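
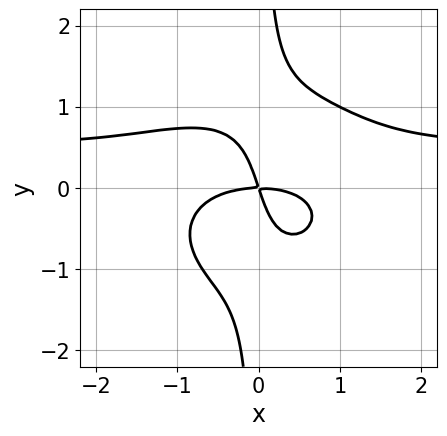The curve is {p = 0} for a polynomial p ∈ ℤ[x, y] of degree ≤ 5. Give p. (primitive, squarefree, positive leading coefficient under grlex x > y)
(a) deg p = 4.
(b) From the axis intercepts and sections: it crosses the y-axis at the gridline y = 0; it meets the x-axis at x = 0 (among the integer gridlines).
(c) Matching integer coefficients to the picture gives p.

2*x^3*y + 3*x*y^3 - x^3 - 3*x*y - y^2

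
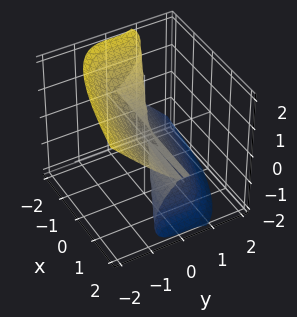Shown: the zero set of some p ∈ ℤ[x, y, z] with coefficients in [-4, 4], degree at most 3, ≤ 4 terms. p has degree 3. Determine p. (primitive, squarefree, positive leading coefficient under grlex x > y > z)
1. The degree is 3 — the shape is more complex than any degree-2 surface.
2. From the axis intercepts and sections: the visible x-axis segment lies entirely on the surface; it meets the y-axis at y = 0 (among the integer gridlines); it crosses the z-axis at the gridline z = 0.
3. The integer polynomial consistent with all of this is the stated p.

2*x*z^2 + 3*y^3 + 2*z^3 - y^2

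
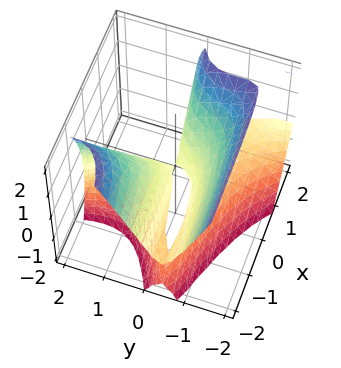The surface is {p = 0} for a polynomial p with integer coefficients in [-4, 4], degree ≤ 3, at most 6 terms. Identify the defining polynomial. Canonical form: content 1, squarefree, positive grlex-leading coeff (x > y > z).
First, deg p = 3. The shape is more complex than any degree-2 surface.
Then, observable constraints: the visible x-axis segment lies entirely on the surface; one y-axis crossing is at y = 0.
Finally, together with the visible shape, these determine p as stated.

2*x*y^2 + y^3 + 2*x*y - x*z + z^2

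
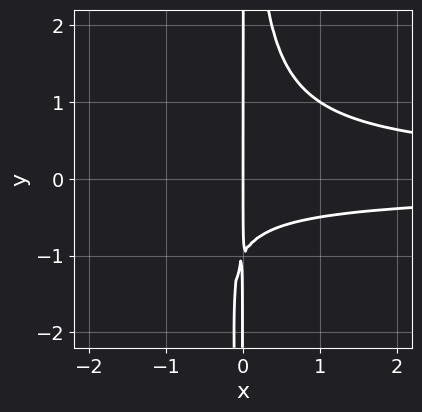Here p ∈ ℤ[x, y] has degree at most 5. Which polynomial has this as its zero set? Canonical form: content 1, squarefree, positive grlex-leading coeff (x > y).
2*x^2*y^2 - x*y - x

1. deg p = 4.
2. Observable constraints: it meets the x-axis at x = 0 (among the integer gridlines); every point of the y-axis in the box is on the curve.
3. These observations pin down the coefficients.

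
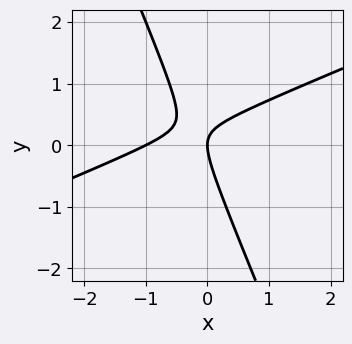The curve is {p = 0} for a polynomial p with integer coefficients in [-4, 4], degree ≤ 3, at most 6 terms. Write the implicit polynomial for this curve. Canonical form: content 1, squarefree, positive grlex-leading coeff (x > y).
First, the degree is 2 — the shape is more complex than any degree-1 curve.
Next, checking where it meets the axes: one y-axis crossing is at y = 0; among the integer gridlines, it crosses the x-axis at x ∈ {-1, 0}.
Finally, together with the visible shape, these determine p as stated.

x^2 - 2*x*y - y^2 + x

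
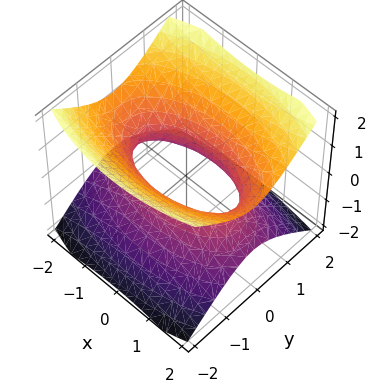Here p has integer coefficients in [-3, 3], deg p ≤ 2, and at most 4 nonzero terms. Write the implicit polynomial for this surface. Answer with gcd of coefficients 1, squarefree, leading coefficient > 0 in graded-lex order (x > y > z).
x^2 + 3*y^2 - 3*z^2 - 2

(a) deg p = 2.
(b) Symmetries: mirror symmetry x ↦ −x ⇒ only even powers of x; the y ↦ −y reflection is a symmetry, so y appears only in even powers; the z ↦ −z reflection is a symmetry, so z appears only in even powers.
(c) Against the integer gridlines: the surface avoids every integer z-axis point in the box.
(d) Matching integer coefficients to the picture gives p.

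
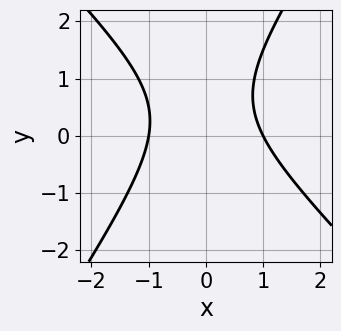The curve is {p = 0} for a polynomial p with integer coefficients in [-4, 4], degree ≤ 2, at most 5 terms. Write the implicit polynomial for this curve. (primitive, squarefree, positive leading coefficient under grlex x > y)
First, the degree is 2 — no degree-1 curve has this shape.
Next, observable constraints: no y-intercept at any integer in the box; the x-axis gridline crossings are at x ∈ {-1, 1}.
Finally, these observations pin down the coefficients.

3*x^2 + x*y - 2*y^2 + 2*y - 3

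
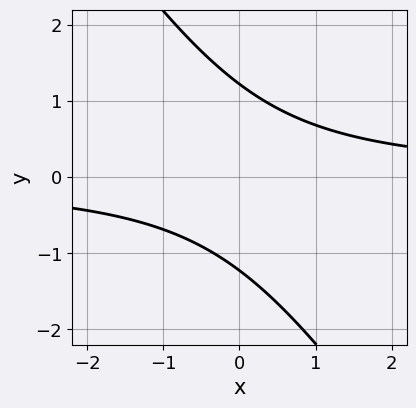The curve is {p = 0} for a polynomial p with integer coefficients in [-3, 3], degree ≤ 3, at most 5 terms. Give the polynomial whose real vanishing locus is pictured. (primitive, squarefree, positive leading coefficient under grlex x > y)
The degree is 2 — the shape is more complex than any degree-1 curve.
Observable constraints: the curve avoids every integer x-axis point in the box.
Together with the visible shape, these determine p as stated.

3*x*y + 2*y^2 - 3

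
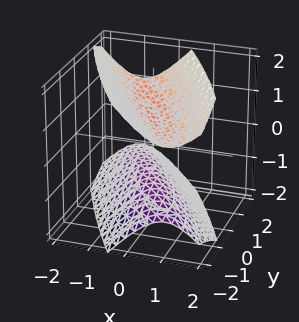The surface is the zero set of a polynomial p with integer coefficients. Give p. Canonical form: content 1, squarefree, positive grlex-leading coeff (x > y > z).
1. The picture has 2 separate pieces.
2. deg p = 2.
3. From the visible intercepts: no x-intercept at any integer in the box; the surface avoids every integer y-axis point in the box.
4. The integer polynomial consistent with all of this is the stated p.

3*x^2 + 3*x*y + y^2 - 2*z^2 + 1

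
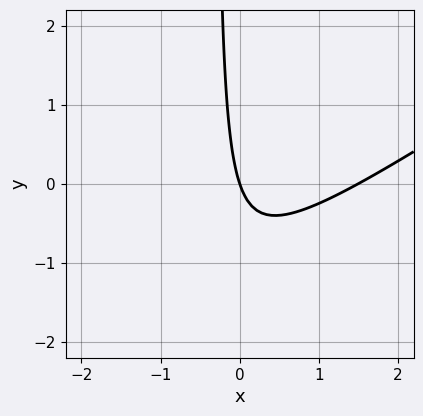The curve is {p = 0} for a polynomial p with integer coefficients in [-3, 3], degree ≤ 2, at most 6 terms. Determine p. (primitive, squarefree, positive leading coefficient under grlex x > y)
First, degree: a generic line meets the curve in up to 2 points, so deg p = 2.
Next, reading off the gridlines: it crosses the x-axis at the gridline x = 0; it crosses the y-axis at the gridline y = 0.
Finally, matching integer coefficients to the picture gives p.

2*x^2 - 3*x*y - 3*x - y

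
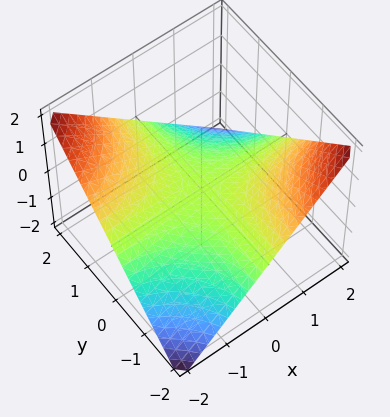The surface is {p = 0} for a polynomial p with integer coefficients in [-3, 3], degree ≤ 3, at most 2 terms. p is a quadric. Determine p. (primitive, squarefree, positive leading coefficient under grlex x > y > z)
x*y + 2*z

(a) Degree: a hyperbolic paraboloid; a quadric, so deg p = 2.
(b) Against the integer gridlines: it meets the z-axis at z = 0 (among the integer gridlines); the visible x-axis segment lies entirely on the surface; the visible y-axis segment lies entirely on the surface.
(c) These observations pin down the coefficients.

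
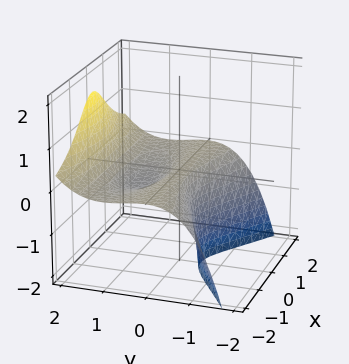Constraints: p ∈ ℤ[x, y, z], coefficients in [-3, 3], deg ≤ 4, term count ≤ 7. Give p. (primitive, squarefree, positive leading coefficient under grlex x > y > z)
(a) Degree: the shape is more complex than any degree-2 surface, so deg p = 3.
(b) From the axis intercepts and sections: one z-axis crossing is at z = 0; every point of the x-axis in the box is on the surface; it crosses the y-axis at the gridline y = 0.
(c) The integer polynomial consistent with all of this is the stated p.

2*x^2*z - 2*y^3 + 3*y^2 + y*z + z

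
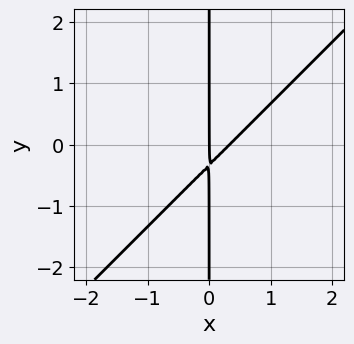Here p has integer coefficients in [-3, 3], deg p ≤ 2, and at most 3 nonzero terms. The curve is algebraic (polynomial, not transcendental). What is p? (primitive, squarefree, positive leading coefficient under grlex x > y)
1. The degree is 2 — the shape is more complex than any degree-1 curve.
2. From the axis intercepts and sections: every point of the y-axis in the box is on the curve; it crosses the x-axis at the gridline x = 0.
3. Matching integer coefficients to the picture gives p.

3*x^2 - 3*x*y - x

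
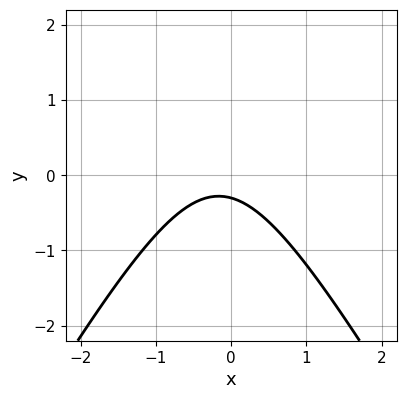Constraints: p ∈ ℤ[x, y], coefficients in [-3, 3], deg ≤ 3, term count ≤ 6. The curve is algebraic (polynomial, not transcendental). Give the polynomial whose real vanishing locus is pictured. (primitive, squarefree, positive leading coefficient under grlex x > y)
(a) Degree: a generic line meets the curve in up to 2 points, so deg p = 2.
(b) From the visible intercepts: no x-intercept at any integer in the box.
(c) Assembling these constraints gives the stated polynomial.

3*x^2 - y^2 + x + 3*y + 1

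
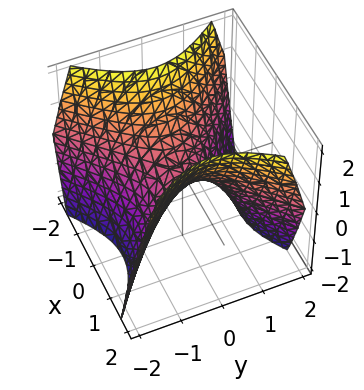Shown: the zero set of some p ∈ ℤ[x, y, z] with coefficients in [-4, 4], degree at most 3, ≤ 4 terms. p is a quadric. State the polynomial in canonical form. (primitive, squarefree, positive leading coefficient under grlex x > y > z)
x^2 - y^2 - z

deg p = 2.
Symmetries: mirror symmetry y ↦ −y ⇒ only even powers of y; mirror symmetry x ↦ −x ⇒ only even powers of x.
From the axis intercepts and sections: it crosses the y-axis at the gridline y = 0; one z-axis crossing is at z = 0.
The integer polynomial consistent with all of this is the stated p.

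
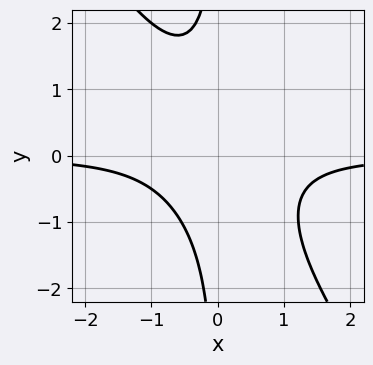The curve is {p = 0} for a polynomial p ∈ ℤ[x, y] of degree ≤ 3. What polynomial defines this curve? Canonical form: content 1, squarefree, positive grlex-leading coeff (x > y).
3*x^2*y + 2*x*y^2 + 2

First, the degree is 3 — the shape is more complex than any degree-2 curve.
Then, observable constraints: the curve avoids every integer y-axis point in the box; no x-intercept at any integer in the box.
Finally, the integer polynomial consistent with all of this is the stated p.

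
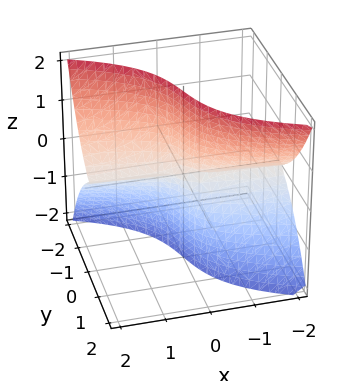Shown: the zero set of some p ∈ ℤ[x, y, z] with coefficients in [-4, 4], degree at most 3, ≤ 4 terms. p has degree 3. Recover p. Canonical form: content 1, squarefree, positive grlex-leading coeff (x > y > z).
3*x*z^2 + 2*y^3 + y*z^2

First, the degree is 3 — no degree-2 surface has this shape.
Then, from the axis intercepts and sections: the visible z-axis segment lies entirely on the surface; it meets the y-axis at y = 0 (among the integer gridlines); every point of the x-axis in the box is on the surface.
Finally, solving for integer coefficients yields p as stated.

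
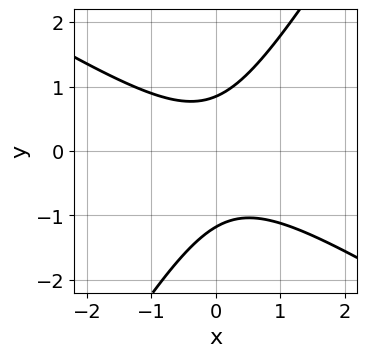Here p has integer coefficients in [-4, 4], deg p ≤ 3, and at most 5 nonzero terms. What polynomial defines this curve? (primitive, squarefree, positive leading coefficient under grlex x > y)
3*x^2 + 3*x*y - 3*y^2 - y + 3

The degree is 2 — a generic line meets the curve in up to 2 points.
Observable constraints: no x-intercept at any integer in the box.
Assembling these constraints gives the stated polynomial.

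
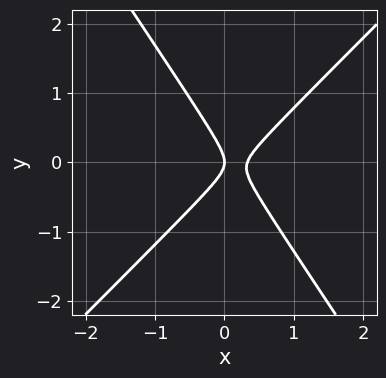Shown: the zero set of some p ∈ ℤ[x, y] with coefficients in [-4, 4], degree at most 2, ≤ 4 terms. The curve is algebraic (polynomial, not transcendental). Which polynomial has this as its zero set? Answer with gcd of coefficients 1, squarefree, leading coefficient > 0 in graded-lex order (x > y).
3*x^2 - x*y - 2*y^2 - x

1. The degree is 2 — a generic line meets the curve in up to 2 points.
2. Checking where it meets the axes: it crosses the y-axis at the gridline y = 0; it meets the x-axis at x = 0 (among the integer gridlines).
3. The integer polynomial consistent with all of this is the stated p.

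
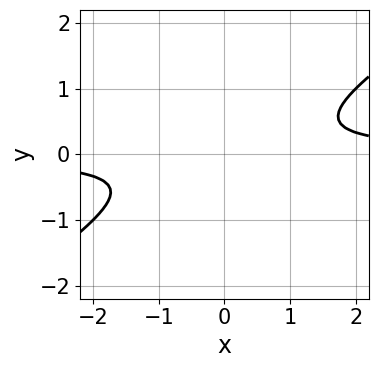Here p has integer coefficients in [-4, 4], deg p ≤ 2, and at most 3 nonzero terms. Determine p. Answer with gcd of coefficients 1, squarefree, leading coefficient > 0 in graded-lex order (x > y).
2*x*y - 3*y^2 - 1

1. Degree: no degree-1 curve has this shape, so deg p = 2.
2. Against the integer gridlines: it misses every integer gridline on the y-axis; it misses every integer gridline on the x-axis.
3. The integer polynomial consistent with all of this is the stated p.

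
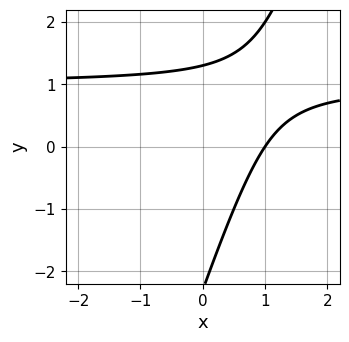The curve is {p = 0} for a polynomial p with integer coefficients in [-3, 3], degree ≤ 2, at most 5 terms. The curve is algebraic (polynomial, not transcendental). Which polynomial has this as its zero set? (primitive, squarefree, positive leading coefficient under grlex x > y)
3*x*y - y^2 - 3*x - y + 3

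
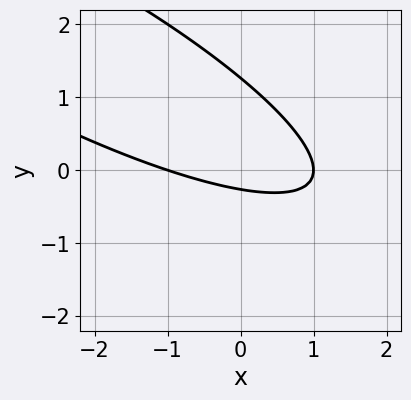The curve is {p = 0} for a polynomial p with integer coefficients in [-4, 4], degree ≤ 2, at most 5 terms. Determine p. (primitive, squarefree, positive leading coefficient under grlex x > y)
x^2 + 3*x*y + 3*y^2 - 3*y - 1

The degree is 2 — no degree-1 curve has this shape.
Reading off the gridlines: the x-axis gridline crossings are at x ∈ {-1, 1}.
Assembling these constraints gives the stated polynomial.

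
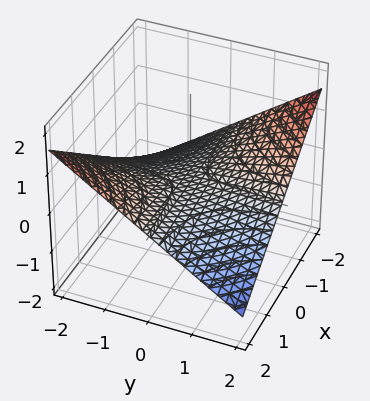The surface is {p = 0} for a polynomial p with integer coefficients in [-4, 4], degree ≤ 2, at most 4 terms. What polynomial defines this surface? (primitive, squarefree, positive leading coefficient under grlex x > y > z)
x*y + 3*z

(a) The degree is 2 — a hyperbolic paraboloid; a quadric.
(b) From the axis intercepts and sections: every point of the y-axis in the box is on the surface; the visible x-axis segment lies entirely on the surface; one z-axis crossing is at z = 0.
(c) Fitting integer coefficients to these (and the overall shape) gives p.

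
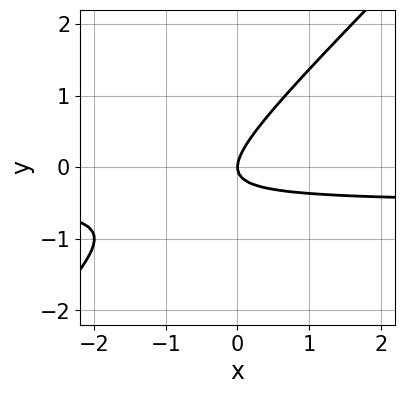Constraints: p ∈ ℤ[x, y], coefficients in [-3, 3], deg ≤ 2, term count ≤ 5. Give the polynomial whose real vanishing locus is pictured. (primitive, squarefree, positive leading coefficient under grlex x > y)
Degree: a generic line meets the curve in up to 2 points, so deg p = 2.
From the axis intercepts and sections: one y-axis crossing is at y = 0; it meets the x-axis at x = 0 (among the integer gridlines).
Putting this together gives p.

2*x*y - 2*y^2 + x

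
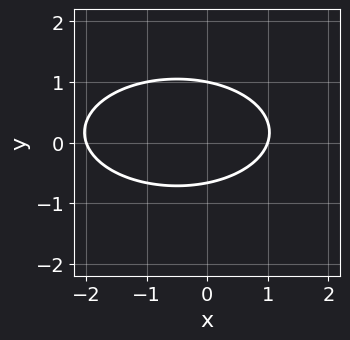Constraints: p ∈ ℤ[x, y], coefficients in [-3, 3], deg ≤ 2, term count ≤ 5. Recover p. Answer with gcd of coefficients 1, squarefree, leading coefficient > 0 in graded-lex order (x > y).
The degree is 2 — no degree-1 curve has this shape.
Observable constraints: the x-axis gridline crossings are at x ∈ {-2, 1}; one y-axis crossing is at y = 1.
The integer polynomial consistent with all of this is the stated p.

x^2 + 3*y^2 + x - y - 2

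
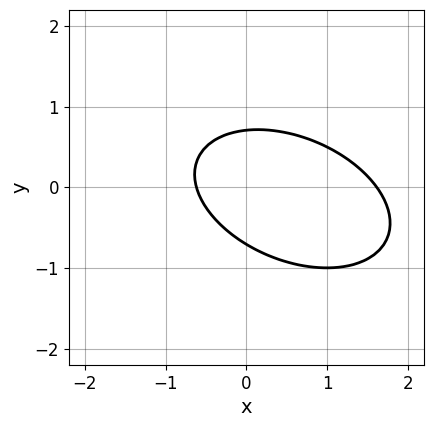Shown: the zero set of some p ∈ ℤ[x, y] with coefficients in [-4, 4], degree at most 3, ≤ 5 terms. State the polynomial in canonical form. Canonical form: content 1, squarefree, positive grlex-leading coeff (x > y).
The degree is 2 — a generic line meets the curve in up to 2 points.
The integer polynomial consistent with all of this is the stated p.

x^2 + x*y + 2*y^2 - x - 1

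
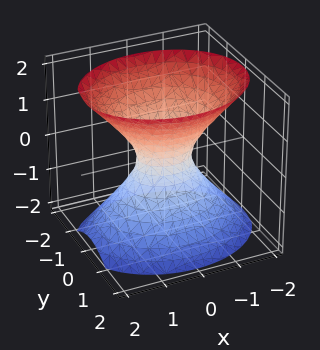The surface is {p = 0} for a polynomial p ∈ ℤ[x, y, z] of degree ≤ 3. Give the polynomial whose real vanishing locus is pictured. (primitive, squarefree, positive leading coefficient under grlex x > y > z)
1. Degree: an hourglass — one-sheet hyperboloid; a quadric, so deg p = 2.
2. Symmetries: the z ↦ −z reflection is a symmetry, so z appears only in even powers; the y ↦ −y reflection is a symmetry, so y appears only in even powers; it's symmetric under x → −x, forcing even powers of x.
3. Checking where it meets the axes: the surface avoids every integer z-axis point in the box.
4. Together with the visible shape, these determine p as stated.

2*x^2 + 3*y^2 - 2*z^2 - 1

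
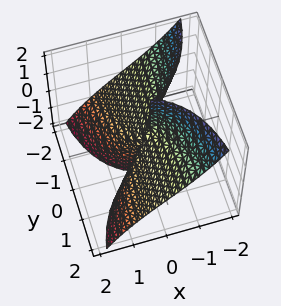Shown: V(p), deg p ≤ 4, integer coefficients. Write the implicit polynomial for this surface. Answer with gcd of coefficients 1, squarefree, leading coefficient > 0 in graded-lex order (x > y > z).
1. deg p = 3. A generic line meets the surface in up to 3 points.
2. From the visible intercepts: every point of the z-axis in the box is on the surface; every point of the y-axis in the box is on the surface; it meets the x-axis at x = 0 (among the integer gridlines).
3. Matching integer coefficients to the picture gives p.

x^3 + 3*x*y^2 + 3*y^2*z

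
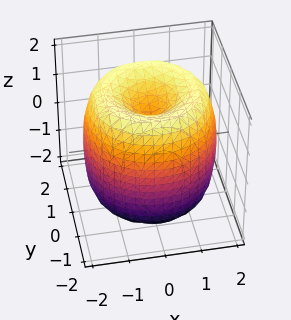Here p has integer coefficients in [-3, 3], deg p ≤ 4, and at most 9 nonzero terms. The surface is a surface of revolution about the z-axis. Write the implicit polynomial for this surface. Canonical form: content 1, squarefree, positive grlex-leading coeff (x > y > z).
deg p = 4. A generic line meets the surface in up to 4 points.
Symmetry: the z-axis is an axis of rotation, so x and y enter only as x² + y².
Against the integer gridlines: among the integer gridlines, it crosses the z-axis at z ∈ {-1, 1}; a circular section at z = 1 has radius between 1 and 2.
The integer polynomial consistent with all of this is the stated p.

x^4 + 2*x^2*y^2 + y^4 - 3*x^2 - 3*y^2 + z^2 - 1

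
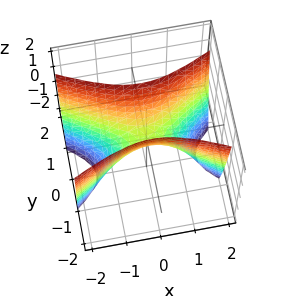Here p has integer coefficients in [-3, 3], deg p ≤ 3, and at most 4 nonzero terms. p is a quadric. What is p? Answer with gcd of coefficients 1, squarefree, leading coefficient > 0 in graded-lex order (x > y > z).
x^2 - 3*y^2 + z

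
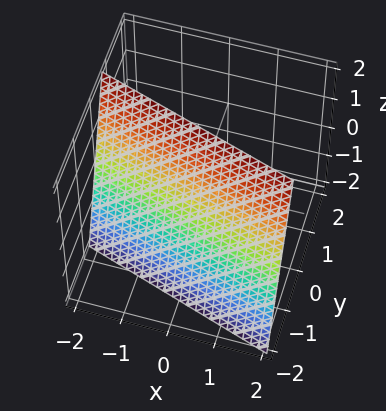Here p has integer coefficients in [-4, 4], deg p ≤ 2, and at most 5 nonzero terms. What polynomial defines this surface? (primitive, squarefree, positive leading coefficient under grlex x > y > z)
x + 3*y - z + 2

First, deg p = 1.
Next, reading off the gridlines: one z-axis crossing is at z = 2; it crosses the x-axis at the gridline x = -2.
Finally, matching integer coefficients to the picture gives p.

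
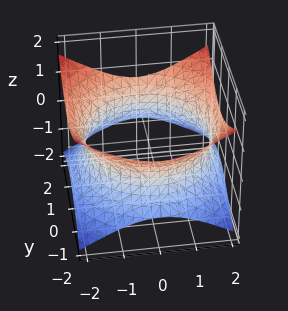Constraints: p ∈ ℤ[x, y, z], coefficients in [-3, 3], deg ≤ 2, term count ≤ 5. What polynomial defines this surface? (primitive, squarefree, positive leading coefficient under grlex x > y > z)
x^2 + y^2 - 2*z^2 - 3

(a) The degree is 2 — an hourglass — one-sheet hyperboloid; a quadric.
(b) By symmetry, the z-axis is an axis of rotation, so x and y enter only as x² + y²; mirror symmetry z ↦ −z ⇒ only even powers of z.
(c) Against the integer gridlines: no z-intercept at any integer in the box; a circular section at z = 0 has radius between 1 and 2.
(d) Matching integer coefficients to the picture gives p.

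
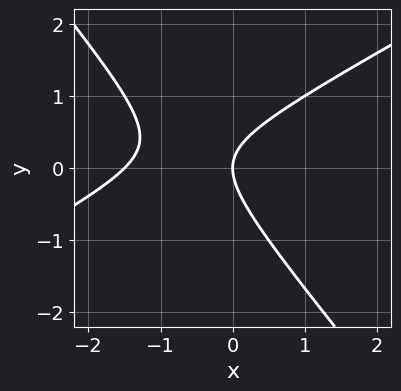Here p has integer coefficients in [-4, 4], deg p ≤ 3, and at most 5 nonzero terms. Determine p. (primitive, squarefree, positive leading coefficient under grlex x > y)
deg p = 2. No degree-1 curve has this shape.
Reading off the gridlines: one y-axis crossing is at y = 0; it crosses the x-axis at the gridline x = 0.
The integer polynomial consistent with all of this is the stated p.

2*x^2 - 2*x*y - 3*y^2 + 3*x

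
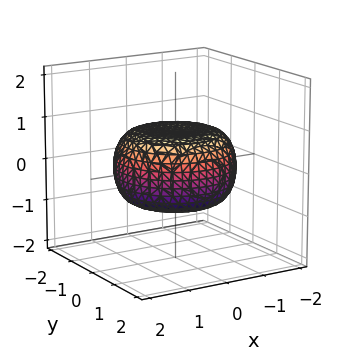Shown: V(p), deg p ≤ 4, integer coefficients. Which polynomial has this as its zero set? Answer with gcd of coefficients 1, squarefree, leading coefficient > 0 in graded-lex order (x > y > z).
1. Degree: no degree-3 surface has this shape, so deg p = 4.
2. Symmetry: every cross-section ⟂ z is a circle, so x, y appear only via x² + y².
3. Against the integer gridlines: a circular section at z = 0 has radius between 1 and 2.
4. Matching integer coefficients to the picture gives p.

x^4 + 2*x^2*y^2 + y^4 - x^2 - y^2 + 3*z^2 - 2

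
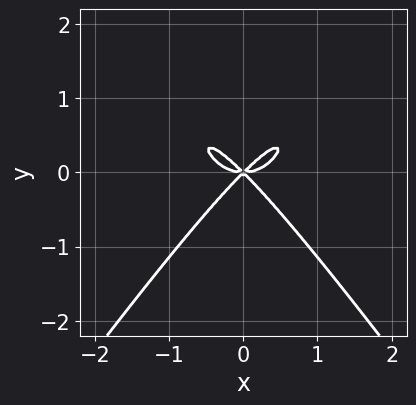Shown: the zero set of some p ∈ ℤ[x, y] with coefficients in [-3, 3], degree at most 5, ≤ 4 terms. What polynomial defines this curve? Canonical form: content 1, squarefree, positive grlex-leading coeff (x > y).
2*x^4 - x^2*y^2 - 2*x^2*y + 2*y^3

First, degree: the shape is more complex than any degree-3 curve, so deg p = 4.
Then, symmetries: the x ↦ −x reflection is a symmetry, so x appears only in even powers.
Next, against the integer gridlines: it meets the y-axis at y = 0 (among the integer gridlines); it crosses the x-axis at the gridline x = 0.
Finally, together with the visible shape, these determine p as stated.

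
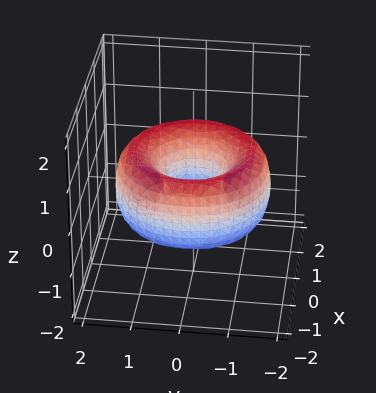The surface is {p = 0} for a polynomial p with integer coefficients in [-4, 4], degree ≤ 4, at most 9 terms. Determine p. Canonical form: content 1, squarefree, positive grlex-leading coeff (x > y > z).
1. The degree is 4 — no degree-3 surface has this shape.
2. Symmetry: every cross-section ⟂ z is a circle, so x, y appear only via x² + y².
3. Observable constraints: a circular section at z = 0 has radius between 0 and 1; the surface avoids every integer z-axis point in the box.
4. Putting this together gives p.

x^4 + 2*x^2*y^2 + y^4 - 3*x^2 - 3*y^2 + 2*z^2 + 1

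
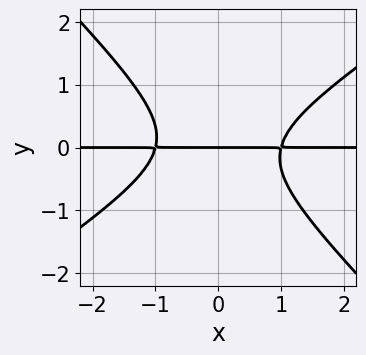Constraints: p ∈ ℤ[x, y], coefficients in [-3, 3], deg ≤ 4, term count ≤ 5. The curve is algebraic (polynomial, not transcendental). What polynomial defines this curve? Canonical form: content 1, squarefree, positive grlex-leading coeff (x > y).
(a) Degree: the shape is more complex than any degree-2 curve, so deg p = 3.
(b) From the visible intercepts: it meets the y-axis at y = 0 (among the integer gridlines); every point of the x-axis in the box is on the curve.
(c) Fitting integer coefficients to these (and the overall shape) gives p.

2*x^2*y - x*y^2 - 3*y^3 - 2*y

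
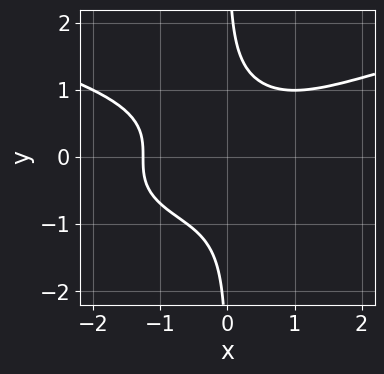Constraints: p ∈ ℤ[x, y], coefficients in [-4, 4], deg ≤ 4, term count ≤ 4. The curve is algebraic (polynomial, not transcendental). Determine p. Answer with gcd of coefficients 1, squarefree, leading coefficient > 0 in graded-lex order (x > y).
3*x*y^3 - x^3 - 2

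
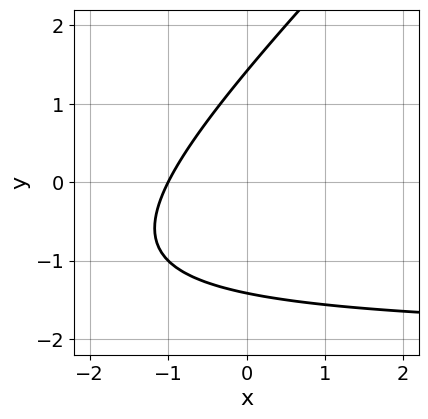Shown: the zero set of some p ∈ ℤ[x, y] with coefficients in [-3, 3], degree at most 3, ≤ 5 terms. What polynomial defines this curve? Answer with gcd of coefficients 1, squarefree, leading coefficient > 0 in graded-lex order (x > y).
First, degree: the shape is more complex than any degree-1 curve, so deg p = 2.
Then, from the visible intercepts: it meets the x-axis at x = -1 (among the integer gridlines).
Finally, the integer polynomial consistent with all of this is the stated p.

x*y - y^2 + 2*x + 2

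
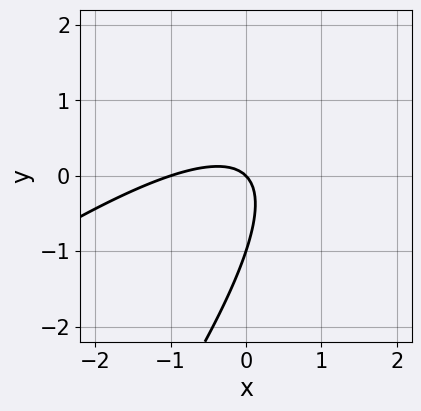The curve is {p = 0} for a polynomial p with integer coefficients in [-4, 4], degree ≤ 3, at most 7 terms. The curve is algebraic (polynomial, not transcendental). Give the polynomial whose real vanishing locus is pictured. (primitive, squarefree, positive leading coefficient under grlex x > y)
(a) The degree is 2 — no degree-1 curve has this shape.
(b) From the visible intercepts: among the integer gridlines, it crosses the y-axis at y ∈ {-1, 0}; among the integer gridlines, it crosses the x-axis at x ∈ {-1, 0}.
(c) Solving for integer coefficients yields p as stated.

x^2 - 2*x*y + y^2 + x + y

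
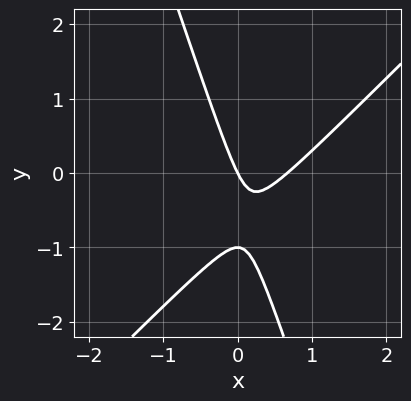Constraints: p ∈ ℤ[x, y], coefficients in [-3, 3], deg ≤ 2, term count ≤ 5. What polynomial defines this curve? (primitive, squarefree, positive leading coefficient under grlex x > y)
3*x^2 - 2*x*y - y^2 - 2*x - y

(a) The degree is 2 — the shape is more complex than any degree-1 curve.
(b) Reading off the gridlines: the y-axis gridline crossings are at y ∈ {-1, 0}; it crosses the x-axis at the gridline x = 0.
(c) Putting this together gives p.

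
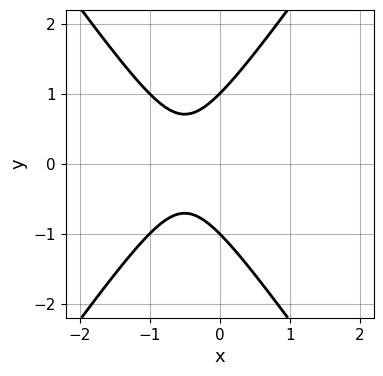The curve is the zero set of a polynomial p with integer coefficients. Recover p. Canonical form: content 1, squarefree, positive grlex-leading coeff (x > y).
2*x^2 - y^2 + 2*x + 1

1. Degree: the shape is more complex than any degree-1 curve, so deg p = 2.
2. Symmetries: it's symmetric under y → −y, forcing even powers of y.
3. From the visible intercepts: among the integer gridlines, it crosses the y-axis at y ∈ {-1, 1}; the curve avoids every integer x-axis point in the box.
4. Fitting integer coefficients to these (and the overall shape) gives p.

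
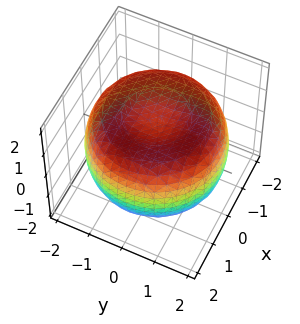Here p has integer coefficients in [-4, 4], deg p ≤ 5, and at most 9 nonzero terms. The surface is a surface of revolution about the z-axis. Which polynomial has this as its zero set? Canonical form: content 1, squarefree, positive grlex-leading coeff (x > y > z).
x^4 + 2*x^2*y^2 + y^4 - 3*x^2 - 3*y^2 + 3*z^2 - 3

The degree is 4 — a generic line meets the surface in up to 4 points.
Symmetry: the z-axis is an axis of rotation, so x and y enter only as x² + y².
Checking where it meets the axes: a circular section at z = 1 has radius between 1 and 2; among the integer gridlines, it crosses the z-axis at z ∈ {-1, 1}.
Putting this together gives p.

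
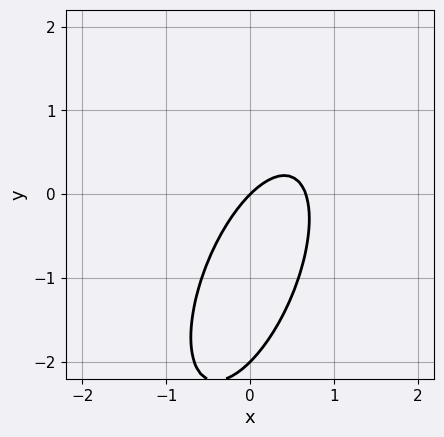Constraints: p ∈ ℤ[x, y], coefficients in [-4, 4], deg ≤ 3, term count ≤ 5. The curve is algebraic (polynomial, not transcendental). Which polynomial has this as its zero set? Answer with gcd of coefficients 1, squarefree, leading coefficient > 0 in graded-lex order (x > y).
3*x^2 - 2*x*y + y^2 - 2*x + 2*y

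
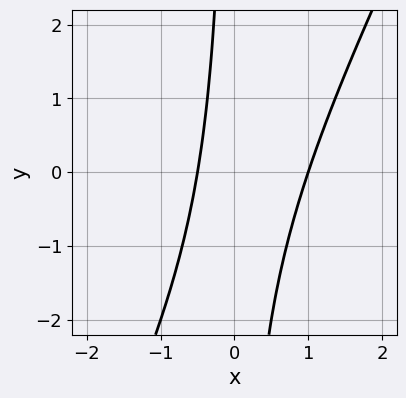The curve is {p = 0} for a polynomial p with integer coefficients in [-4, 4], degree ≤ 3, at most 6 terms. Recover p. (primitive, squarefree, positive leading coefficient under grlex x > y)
2*x^2 - x*y - x - 1

Degree: a generic line meets the curve in up to 2 points, so deg p = 2.
Observable constraints: the curve avoids every integer y-axis point in the box; one x-axis crossing is at x = 1.
Solving for integer coefficients yields p as stated.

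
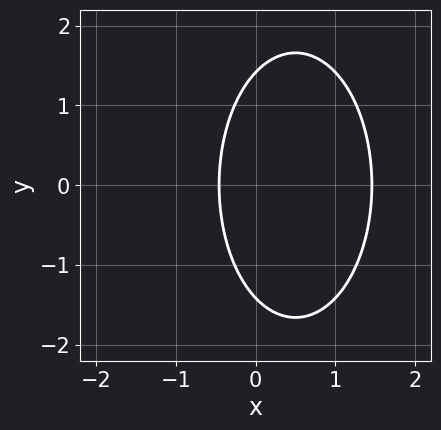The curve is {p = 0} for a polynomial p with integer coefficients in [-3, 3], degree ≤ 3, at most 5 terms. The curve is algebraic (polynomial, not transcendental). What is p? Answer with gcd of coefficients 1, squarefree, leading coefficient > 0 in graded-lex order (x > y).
3*x^2 + y^2 - 3*x - 2

(a) deg p = 2. The shape is more complex than any degree-1 curve.
(b) Symmetries: mirror symmetry y ↦ −y ⇒ only even powers of y.
(c) Solving for integer coefficients yields p as stated.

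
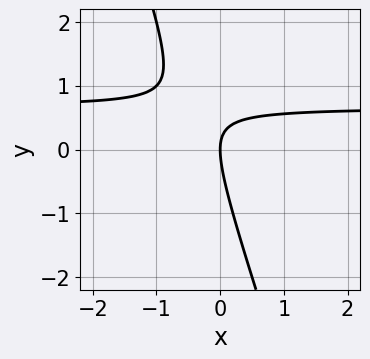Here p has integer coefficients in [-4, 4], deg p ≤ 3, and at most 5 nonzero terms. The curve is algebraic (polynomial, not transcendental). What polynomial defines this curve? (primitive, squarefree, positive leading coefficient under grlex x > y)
(a) deg p = 2.
(b) Checking where it meets the axes: it crosses the y-axis at the gridline y = 0; one x-axis crossing is at x = 0.
(c) Matching integer coefficients to the picture gives p.

3*x*y + y^2 - 2*x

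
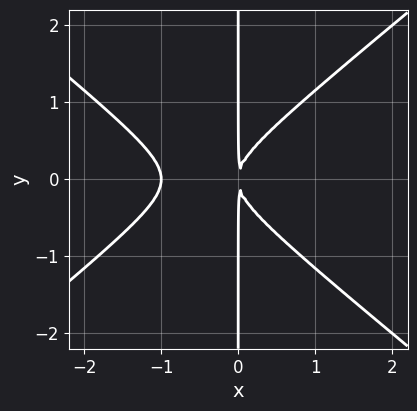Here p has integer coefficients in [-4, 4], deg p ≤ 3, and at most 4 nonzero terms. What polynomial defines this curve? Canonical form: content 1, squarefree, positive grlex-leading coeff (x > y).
2*x^3 - 3*x*y^2 + 2*x^2

Degree: the shape is more complex than any degree-2 curve, so deg p = 3.
Symmetries: the y ↦ −y reflection is a symmetry, so y appears only in even powers.
Checking where it meets the axes: it crosses the x-axis at the gridline x = -1; every point of the y-axis in the box is on the curve.
Putting this together gives p.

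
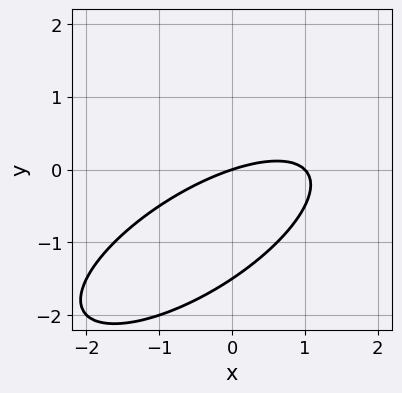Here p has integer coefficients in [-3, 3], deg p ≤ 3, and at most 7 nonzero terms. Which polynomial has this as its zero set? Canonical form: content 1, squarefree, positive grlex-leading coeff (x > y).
Degree: no degree-1 curve has this shape, so deg p = 2.
Observable constraints: the x-axis gridline crossings are at x ∈ {0, 1}; one y-axis crossing is at y = 0.
Fitting integer coefficients to these (and the overall shape) gives p.

x^2 - 2*x*y + 2*y^2 - x + 3*y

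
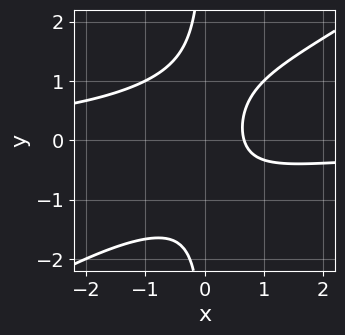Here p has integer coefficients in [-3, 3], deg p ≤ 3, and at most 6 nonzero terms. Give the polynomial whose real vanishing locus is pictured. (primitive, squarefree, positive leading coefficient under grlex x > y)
2*x^2*y - 3*x*y^2 + 3*x - 2

First, the degree is 3 — no degree-2 curve has this shape.
Then, from the axis intercepts and sections: it misses every integer gridline on the y-axis.
Finally, matching integer coefficients to the picture gives p.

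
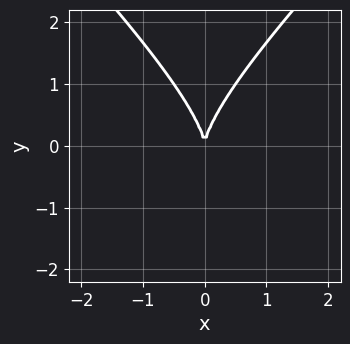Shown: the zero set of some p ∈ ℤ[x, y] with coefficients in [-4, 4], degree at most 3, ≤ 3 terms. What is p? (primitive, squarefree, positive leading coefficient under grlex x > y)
1. Degree: a generic line meets the curve in up to 3 points, so deg p = 3.
2. Symmetries: the x ↦ −x reflection is a symmetry, so x appears only in even powers.
3. Observable constraints: it crosses the x-axis at the gridline x = 0; it crosses the y-axis at the gridline y = 0.
4. Together with the visible shape, these determine p as stated.

x^2*y - y^3 + 3*x^2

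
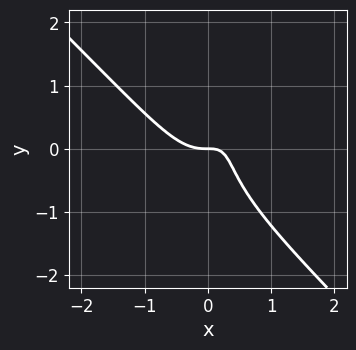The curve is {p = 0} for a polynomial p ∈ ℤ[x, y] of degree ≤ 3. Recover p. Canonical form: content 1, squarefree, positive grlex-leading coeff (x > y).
3*x^3 + 2*x^2*y + y^3 - 2*x*y + y

First, degree: a generic line meets the curve in up to 3 points, so deg p = 3.
Next, checking where it meets the axes: one y-axis crossing is at y = 0; one x-axis crossing is at x = 0.
Finally, assembling these constraints gives the stated polynomial.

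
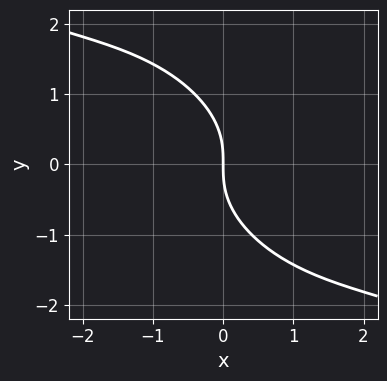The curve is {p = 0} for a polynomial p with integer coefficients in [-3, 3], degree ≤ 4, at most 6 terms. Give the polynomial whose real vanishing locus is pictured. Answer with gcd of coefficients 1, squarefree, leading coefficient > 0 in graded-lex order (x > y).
(a) The degree is 3 — a generic line meets the curve in up to 3 points.
(b) Reading off the gridlines: it meets the y-axis at y = 0 (among the integer gridlines); one x-axis crossing is at x = 0.
(c) Fitting integer coefficients to these (and the overall shape) gives p.

x^3 + 3*x^2*y + 3*x*y^2 + 2*y^3 + 3*x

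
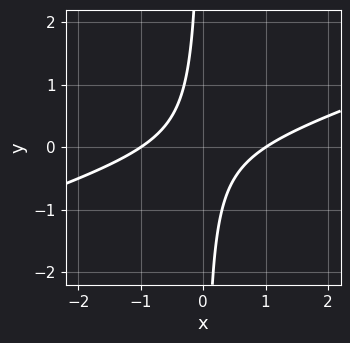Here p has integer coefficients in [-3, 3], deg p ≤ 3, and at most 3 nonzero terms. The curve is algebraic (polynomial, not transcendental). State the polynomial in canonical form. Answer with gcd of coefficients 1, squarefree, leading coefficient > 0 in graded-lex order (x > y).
x^2 - 3*x*y - 1

First, deg p = 2. A generic line meets the curve in up to 2 points.
Then, from the visible intercepts: the curve avoids every integer y-axis point in the box; the x-axis gridline crossings are at x ∈ {-1, 1}.
Finally, these observations pin down the coefficients.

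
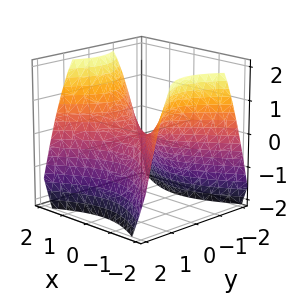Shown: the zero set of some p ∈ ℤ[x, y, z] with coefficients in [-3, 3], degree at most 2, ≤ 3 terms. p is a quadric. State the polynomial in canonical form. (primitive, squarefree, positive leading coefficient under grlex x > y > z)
1. Degree: a hyperbolic paraboloid; a quadric, so deg p = 2.
2. Symmetries: mirror symmetry x ↦ −x ⇒ only even powers of x; the y ↦ −y reflection is a symmetry, so y appears only in even powers.
3. Reading off the gridlines: one x-axis crossing is at x = 0; it crosses the y-axis at the gridline y = 0; it crosses the z-axis at the gridline z = 0.
4. These observations pin down the coefficients.

2*x^2 - 3*y^2 - 3*z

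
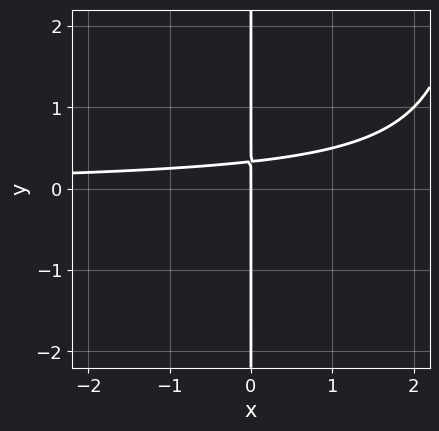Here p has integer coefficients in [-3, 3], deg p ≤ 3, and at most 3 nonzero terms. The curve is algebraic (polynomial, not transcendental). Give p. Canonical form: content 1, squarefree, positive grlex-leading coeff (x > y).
x^2*y - 3*x*y + x

1. Degree: a generic line meets the curve in up to 3 points, so deg p = 3.
2. Observable constraints: every point of the y-axis in the box is on the curve; one x-axis crossing is at x = 0.
3. Together with the visible shape, these determine p as stated.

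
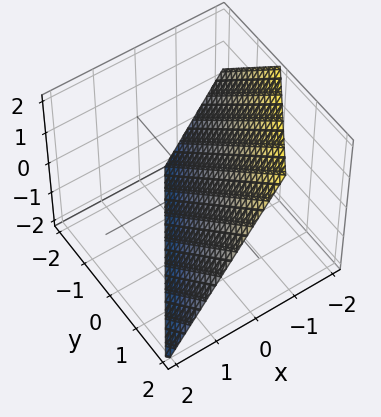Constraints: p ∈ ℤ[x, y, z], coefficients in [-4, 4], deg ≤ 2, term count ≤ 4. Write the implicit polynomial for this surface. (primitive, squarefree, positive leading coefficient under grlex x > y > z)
1. Degree: every cross-section is a straight line — this is a plane, so deg p = 1.
2. Reading off the gridlines: it meets the z-axis at z = -1 (among the integer gridlines); it meets the y-axis at y = 1 (among the integer gridlines).
3. Putting this together gives p.

3*x - 2*y + 2*z + 2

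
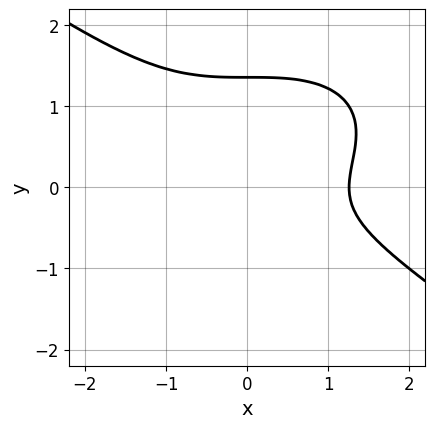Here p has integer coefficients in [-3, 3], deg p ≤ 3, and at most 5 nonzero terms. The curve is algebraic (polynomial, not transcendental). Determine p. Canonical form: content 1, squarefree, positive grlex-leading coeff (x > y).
1. Degree: the shape is more complex than any degree-2 curve, so deg p = 3.
2. Matching integer coefficients to the picture gives p.

x^3 + 3*y^3 - 3*y^2 - 2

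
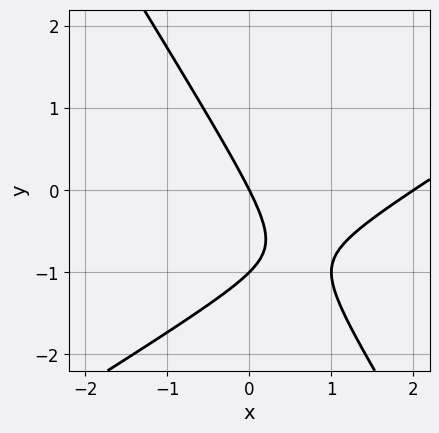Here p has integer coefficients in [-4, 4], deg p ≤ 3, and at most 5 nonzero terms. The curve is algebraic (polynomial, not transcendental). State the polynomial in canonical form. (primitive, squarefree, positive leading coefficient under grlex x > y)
x^2 - x*y - y^2 - 2*x - y

(a) deg p = 2.
(b) From the visible intercepts: the x-axis gridline crossings are at x ∈ {0, 2}; the y-axis gridline crossings are at y ∈ {-1, 0}.
(c) Solving for integer coefficients yields p as stated.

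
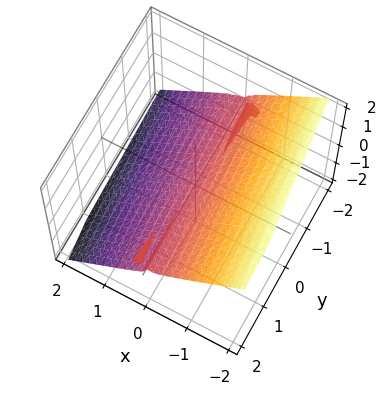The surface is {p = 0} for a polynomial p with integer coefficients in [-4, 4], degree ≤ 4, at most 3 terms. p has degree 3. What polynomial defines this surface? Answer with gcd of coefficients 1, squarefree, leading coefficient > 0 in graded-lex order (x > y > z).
(a) I count 3 distinct pieces.
(b) Degree: no degree-2 surface has this shape, so deg p = 3.
(c) Checking where it meets the axes: it meets the z-axis at z = 0 (among the integer gridlines); the visible y-axis segment lies entirely on the surface; it crosses the x-axis at the gridline x = 0.
(d) Assembling these constraints gives the stated polynomial.

3*x^3 - x*y*z + 3*z^3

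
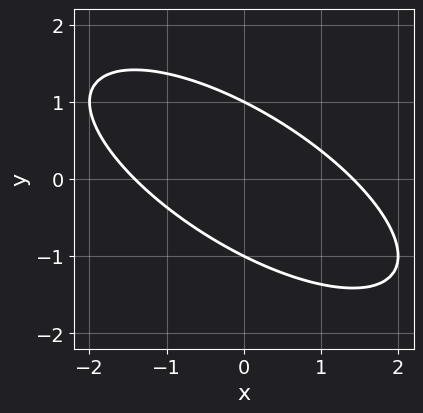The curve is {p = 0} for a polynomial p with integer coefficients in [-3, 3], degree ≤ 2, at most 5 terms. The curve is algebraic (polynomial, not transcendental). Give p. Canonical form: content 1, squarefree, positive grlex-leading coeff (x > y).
The degree is 2 — the shape is more complex than any degree-1 curve.
Checking where it meets the axes: among the integer gridlines, it crosses the y-axis at y ∈ {-1, 1}.
Matching integer coefficients to the picture gives p.

x^2 + 2*x*y + 2*y^2 - 2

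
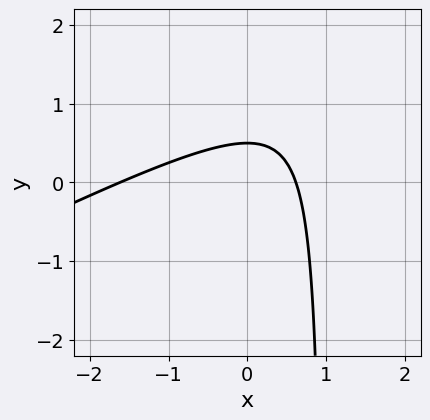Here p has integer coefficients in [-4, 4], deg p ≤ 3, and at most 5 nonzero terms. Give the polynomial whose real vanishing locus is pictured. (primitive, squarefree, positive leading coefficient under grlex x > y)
The degree is 2 — a generic line meets the curve in up to 2 points.
Putting this together gives p.

x^2 - 2*x*y + x + 2*y - 1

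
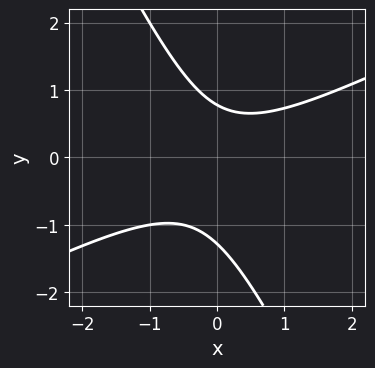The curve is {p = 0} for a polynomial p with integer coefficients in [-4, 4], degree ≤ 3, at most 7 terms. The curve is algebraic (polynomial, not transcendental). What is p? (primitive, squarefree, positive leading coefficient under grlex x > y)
The degree is 2 — no degree-1 curve has this shape.
From the axis intercepts and sections: it misses every integer gridline on the x-axis.
Together with the visible shape, these determine p as stated.

2*x^2 - 3*x*y - 2*y^2 - y + 2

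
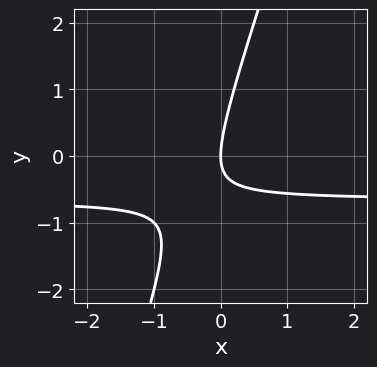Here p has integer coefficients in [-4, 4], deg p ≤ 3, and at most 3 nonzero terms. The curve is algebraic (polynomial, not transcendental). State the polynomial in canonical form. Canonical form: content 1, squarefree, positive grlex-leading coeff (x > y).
3*x*y - y^2 + 2*x

Degree: no degree-1 curve has this shape, so deg p = 2.
Observable constraints: it meets the y-axis at y = 0 (among the integer gridlines); one x-axis crossing is at x = 0.
These observations pin down the coefficients.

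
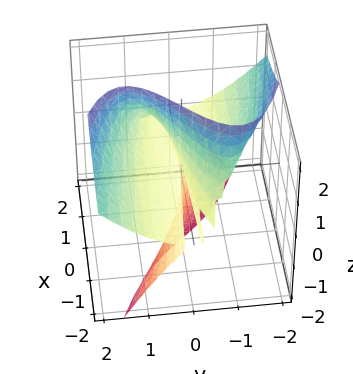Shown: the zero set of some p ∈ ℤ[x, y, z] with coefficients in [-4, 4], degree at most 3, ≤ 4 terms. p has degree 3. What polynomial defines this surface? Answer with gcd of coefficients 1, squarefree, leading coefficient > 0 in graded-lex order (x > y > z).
x*z^2 + y^3 - 2*y*z

First, deg p = 3.
Then, checking where it meets the axes: every point of the x-axis in the box is on the surface; it meets the y-axis at y = 0 (among the integer gridlines); every point of the z-axis in the box is on the surface.
Finally, these observations pin down the coefficients.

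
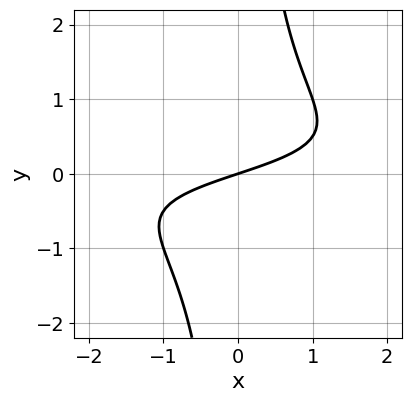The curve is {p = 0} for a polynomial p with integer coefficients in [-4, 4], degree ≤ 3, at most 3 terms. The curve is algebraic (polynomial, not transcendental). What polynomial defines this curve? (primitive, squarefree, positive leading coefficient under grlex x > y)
First, degree: a generic line meets the curve in up to 3 points, so deg p = 3.
Next, observable constraints: it meets the x-axis at x = 0 (among the integer gridlines); one y-axis crossing is at y = 0.
Finally, these observations pin down the coefficients.

2*x*y^2 + x - 3*y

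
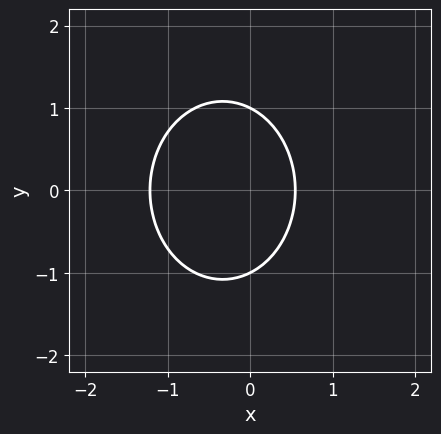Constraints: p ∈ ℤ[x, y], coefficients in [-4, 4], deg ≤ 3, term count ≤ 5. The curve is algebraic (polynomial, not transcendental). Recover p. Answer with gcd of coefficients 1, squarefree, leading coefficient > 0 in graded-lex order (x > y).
3*x^2 + 2*y^2 + 2*x - 2

The degree is 2 — no degree-1 curve has this shape.
Symmetries: the y ↦ −y reflection is a symmetry, so y appears only in even powers.
Checking where it meets the axes: among the integer gridlines, it crosses the y-axis at y ∈ {-1, 1}.
The integer polynomial consistent with all of this is the stated p.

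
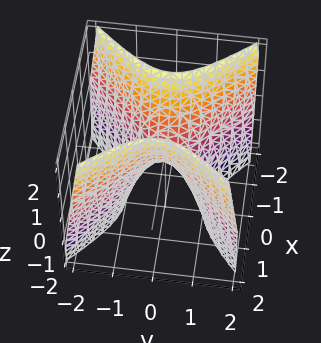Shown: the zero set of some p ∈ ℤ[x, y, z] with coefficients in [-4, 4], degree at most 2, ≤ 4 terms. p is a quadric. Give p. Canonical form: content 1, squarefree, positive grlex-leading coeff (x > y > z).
2*x^2 - 2*y^2 - z

(a) The degree is 2 — a hyperbolic paraboloid; a quadric.
(b) Symmetries: mirror symmetry x ↦ −x ⇒ only even powers of x; it's symmetric under y → −y, forcing even powers of y.
(c) Observable constraints: one z-axis crossing is at z = 0; it meets the y-axis at y = 0 (among the integer gridlines).
(d) These observations pin down the coefficients.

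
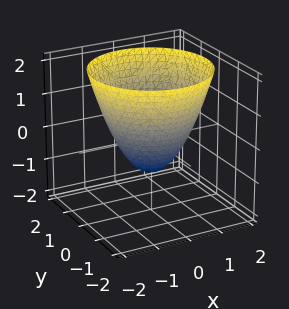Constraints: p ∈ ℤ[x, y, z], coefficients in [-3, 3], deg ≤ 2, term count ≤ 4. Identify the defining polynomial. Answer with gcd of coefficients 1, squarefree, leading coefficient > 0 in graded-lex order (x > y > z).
1. deg p = 2. No degree-1 surface has this shape.
2. By symmetry, the z-axis is an axis of rotation, so x and y enter only as x² + y².
3. Reading off the gridlines: among the integer gridlines, it crosses the x-axis at x ∈ {-1, 1}; a circular section at z = 2 has radius between 1 and 2; one z-axis crossing is at z = -1.
4. Matching integer coefficients to the picture gives p. Check: (0, 1, 0) on the y-axis lies on the surface, and p(0, 1, 0) = 0. ✓

x^2 + y^2 - z - 1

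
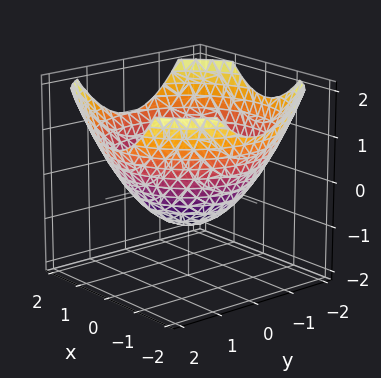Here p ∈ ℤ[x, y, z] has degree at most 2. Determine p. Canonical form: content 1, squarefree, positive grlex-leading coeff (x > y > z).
1. The degree is 2 — a generic line meets the surface in up to 2 points.
2. By symmetry, the surface is invariant under rotation about z: p = q(x² + y², z).
3. Checking where it meets the axes: it crosses the z-axis at the gridline z = -1; a circular section at z = 0 has radius between 1 and 2.
4. Putting this together gives p.

x^2 + y^2 - 2*z - 2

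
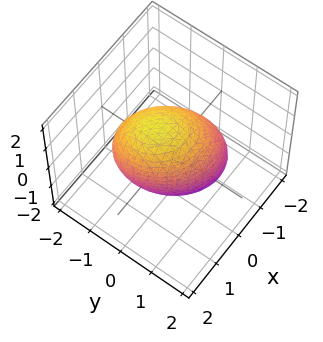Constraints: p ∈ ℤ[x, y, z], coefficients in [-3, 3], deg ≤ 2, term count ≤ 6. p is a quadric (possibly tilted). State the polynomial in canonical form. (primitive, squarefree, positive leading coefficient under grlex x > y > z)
2*x^2 + x*y - x*z + 2*y^2 + z^2 - 3

First, deg p = 2. No degree-1 surface has this shape.
Finally, matching integer coefficients to the picture gives p.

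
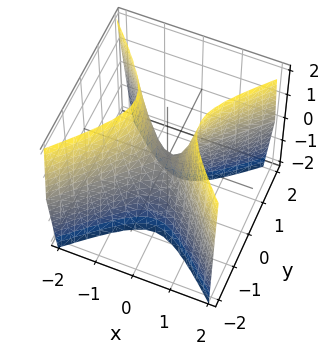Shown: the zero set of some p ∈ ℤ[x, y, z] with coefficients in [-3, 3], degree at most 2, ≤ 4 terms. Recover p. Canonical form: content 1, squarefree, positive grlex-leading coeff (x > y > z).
3*x^2 - 3*y^2 - z

(a) The degree is 2 — a hyperbolic paraboloid; a quadric.
(b) Symmetries: mirror symmetry x ↦ −x ⇒ only even powers of x; the y ↦ −y reflection is a symmetry, so y appears only in even powers.
(c) From the axis intercepts and sections: one x-axis crossing is at x = 0; it meets the y-axis at y = 0 (among the integer gridlines).
(d) Together with the visible shape, these determine p as stated.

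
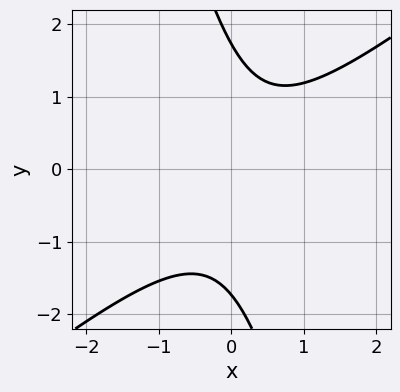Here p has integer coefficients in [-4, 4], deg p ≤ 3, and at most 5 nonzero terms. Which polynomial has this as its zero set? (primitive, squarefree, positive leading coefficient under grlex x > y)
1. deg p = 2. The shape is more complex than any degree-1 curve.
2. From the axis intercepts and sections: no x-intercept at any integer in the box.
3. Assembling these constraints gives the stated polynomial.

3*x^2 - 3*x*y - y^2 - x + 3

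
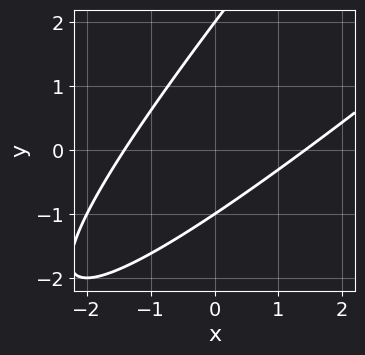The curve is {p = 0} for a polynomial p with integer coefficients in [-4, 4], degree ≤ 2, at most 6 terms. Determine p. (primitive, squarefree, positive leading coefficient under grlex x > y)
x^2 - 2*x*y + y^2 - y - 2

(a) Degree: no degree-1 curve has this shape, so deg p = 2.
(b) Against the integer gridlines: among the integer gridlines, it crosses the y-axis at y ∈ {-1, 2}.
(c) Matching integer coefficients to the picture gives p.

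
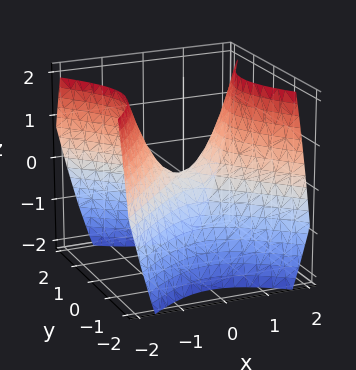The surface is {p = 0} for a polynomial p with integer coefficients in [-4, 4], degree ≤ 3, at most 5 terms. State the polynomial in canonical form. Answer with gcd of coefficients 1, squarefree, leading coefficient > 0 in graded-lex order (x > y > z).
Degree: a hyperbolic paraboloid; a quadric, so deg p = 2.
Symmetries: mirror symmetry y ↦ −y ⇒ only even powers of y; it's symmetric under x → −x, forcing even powers of x.
Reading off the gridlines: it crosses the y-axis at the gridline y = 0; one z-axis crossing is at z = 0.
Fitting integer coefficients to these (and the overall shape) gives p.

x^2 - y^2 - z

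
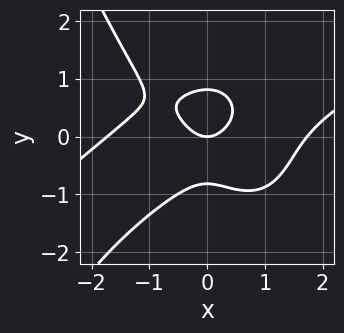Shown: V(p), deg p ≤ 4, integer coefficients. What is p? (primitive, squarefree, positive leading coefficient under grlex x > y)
First, degree: no degree-3 curve has this shape, so deg p = 4.
Next, from the visible intercepts: it meets the y-axis at y = 0 (among the integer gridlines); one x-axis crossing is at x = 0.
Finally, these observations pin down the coefficients.

x^4 - 2*x^3*y - 3*y^3 - 3*x^2 + 2*y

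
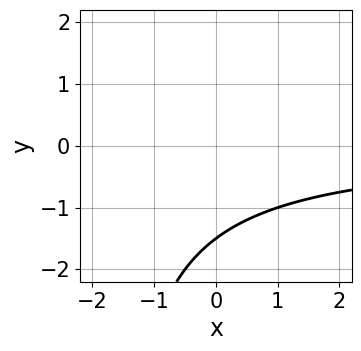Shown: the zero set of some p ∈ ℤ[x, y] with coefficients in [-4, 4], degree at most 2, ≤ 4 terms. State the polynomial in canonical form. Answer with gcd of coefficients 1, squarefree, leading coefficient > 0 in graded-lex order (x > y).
Degree: the shape is more complex than any degree-1 curve, so deg p = 2.
Against the integer gridlines: the curve avoids every integer x-axis point in the box.
Solving for integer coefficients yields p as stated.

x*y + 2*y + 3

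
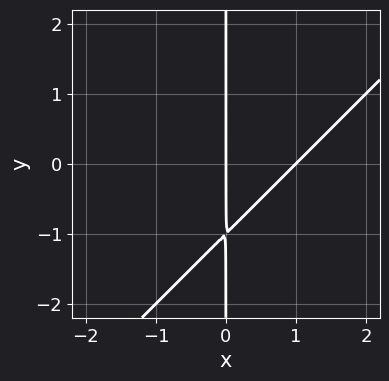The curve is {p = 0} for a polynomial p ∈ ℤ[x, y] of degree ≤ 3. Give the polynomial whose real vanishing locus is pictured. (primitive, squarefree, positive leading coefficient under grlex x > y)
x^2 - x*y - x

1. The degree is 2 — a generic line meets the curve in up to 2 points.
2. Reading off the gridlines: the x-axis gridline crossings are at x ∈ {0, 1}; the visible y-axis segment lies entirely on the curve.
3. These observations pin down the coefficients.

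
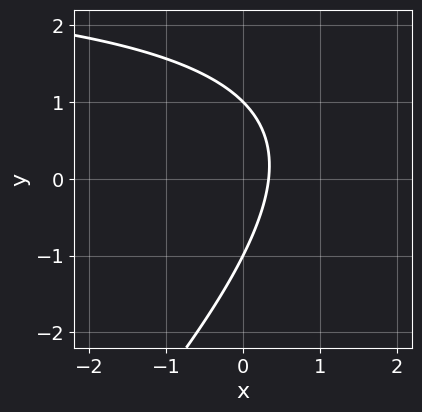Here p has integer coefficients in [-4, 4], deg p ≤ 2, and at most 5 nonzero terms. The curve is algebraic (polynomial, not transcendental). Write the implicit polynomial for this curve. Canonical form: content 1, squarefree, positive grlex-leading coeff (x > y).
1. Degree: no degree-1 curve has this shape, so deg p = 2.
2. Against the integer gridlines: the y-axis gridline crossings are at y ∈ {-1, 1}.
3. Matching integer coefficients to the picture gives p.

x*y - y^2 - 3*x + 1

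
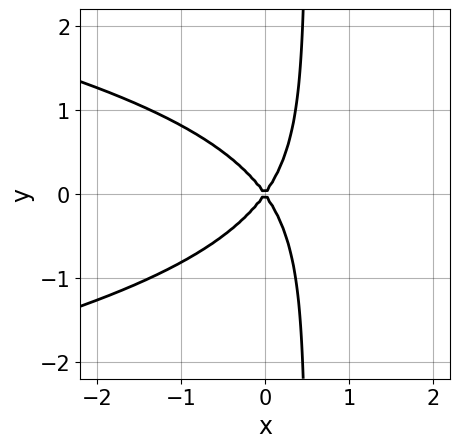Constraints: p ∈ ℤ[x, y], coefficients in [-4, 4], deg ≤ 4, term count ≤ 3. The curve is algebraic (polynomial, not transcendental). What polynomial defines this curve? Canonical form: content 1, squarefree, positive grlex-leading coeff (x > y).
2*x*y^2 + 2*x^2 - y^2

1. The degree is 3 — a generic line meets the curve in up to 3 points.
2. Symmetries: it's symmetric under y → −y, forcing even powers of y.
3. Observable constraints: one y-axis crossing is at y = 0; it crosses the x-axis at the gridline x = 0.
4. Putting this together gives p.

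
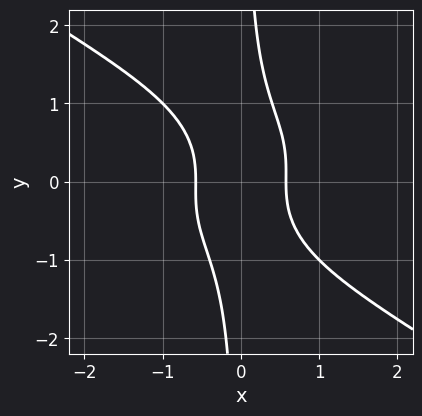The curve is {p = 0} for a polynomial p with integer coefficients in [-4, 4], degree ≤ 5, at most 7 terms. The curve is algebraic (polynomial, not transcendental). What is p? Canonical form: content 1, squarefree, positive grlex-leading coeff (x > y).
Degree: no degree-3 curve has this shape, so deg p = 4.
From the visible intercepts: no y-intercept at any integer in the box.
The integer polynomial consistent with all of this is the stated p.

2*x^2*y^2 + 3*x*y^3 + 3*x^2 - y^2 - 1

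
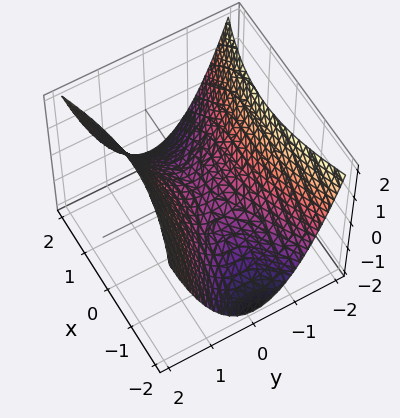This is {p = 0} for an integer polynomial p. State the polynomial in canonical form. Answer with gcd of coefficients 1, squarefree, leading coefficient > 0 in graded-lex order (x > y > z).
First, deg p = 2. A hyperbolic paraboloid; a quadric.
Next, symmetries: the y ↦ −y reflection is a symmetry, so y appears only in even powers; it's symmetric under x → −x, forcing even powers of x.
Then, observable constraints: it meets the x-axis at x = 0 (among the integer gridlines); it crosses the y-axis at the gridline y = 0.
Finally, solving for integer coefficients yields p as stated.

x^2 - 3*y^2 + 3*z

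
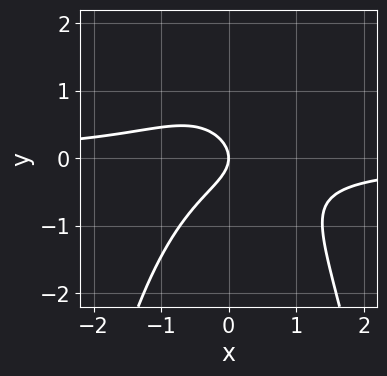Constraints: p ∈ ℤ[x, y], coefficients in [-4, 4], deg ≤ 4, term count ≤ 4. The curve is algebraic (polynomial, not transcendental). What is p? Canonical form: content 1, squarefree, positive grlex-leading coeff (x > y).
1. The degree is 3 — the shape is more complex than any degree-2 curve.
2. Reading off the gridlines: it meets the y-axis at y = 0 (among the integer gridlines); one x-axis crossing is at x = 0.
3. Solving for integer coefficients yields p as stated.

3*x^2*y + 3*y^2 + 2*x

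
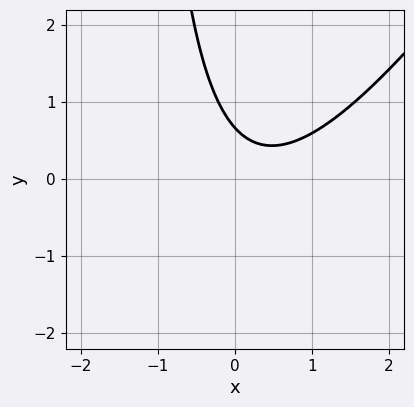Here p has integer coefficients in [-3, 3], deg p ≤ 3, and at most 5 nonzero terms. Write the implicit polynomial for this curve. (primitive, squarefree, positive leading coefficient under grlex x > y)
3*x^2 - 2*x*y - 2*x - 3*y + 2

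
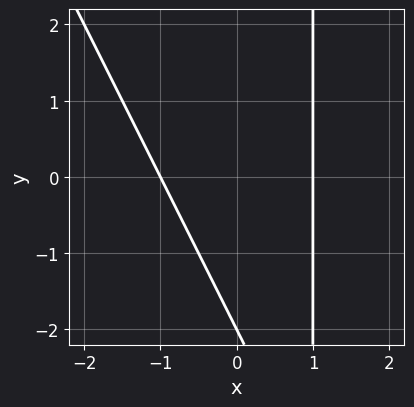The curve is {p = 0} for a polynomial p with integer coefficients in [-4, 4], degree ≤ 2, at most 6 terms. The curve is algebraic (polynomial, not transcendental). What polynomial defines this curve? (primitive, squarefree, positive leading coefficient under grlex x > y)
2*x^2 + x*y - y - 2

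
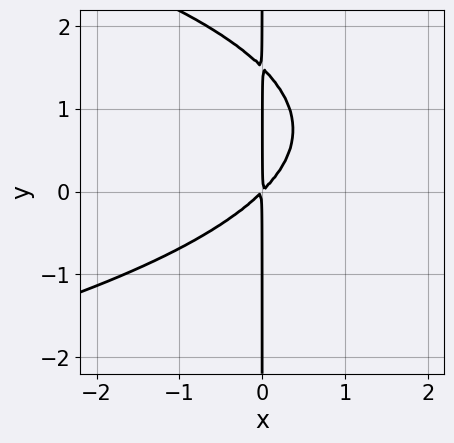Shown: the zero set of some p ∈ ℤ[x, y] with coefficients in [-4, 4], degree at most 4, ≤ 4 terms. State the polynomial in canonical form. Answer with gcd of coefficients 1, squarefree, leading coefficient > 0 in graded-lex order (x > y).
2*x*y^2 + 3*x^2 - 3*x*y

First, the degree is 3 — the shape is more complex than any degree-2 curve.
Then, from the visible intercepts: the visible y-axis segment lies entirely on the curve.
Finally, assembling these constraints gives the stated polynomial.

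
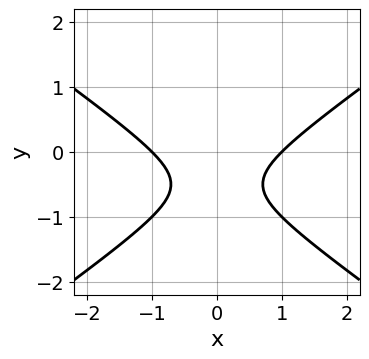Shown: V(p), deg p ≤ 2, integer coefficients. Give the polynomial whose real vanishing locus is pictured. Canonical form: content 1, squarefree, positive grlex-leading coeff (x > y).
x^2 - 2*y^2 - 2*y - 1

First, degree: no degree-1 curve has this shape, so deg p = 2.
Then, symmetries: it's symmetric under x → −x, forcing even powers of x.
Next, observable constraints: among the integer gridlines, it crosses the x-axis at x ∈ {-1, 1}; no y-intercept at any integer in the box.
Finally, putting this together gives p.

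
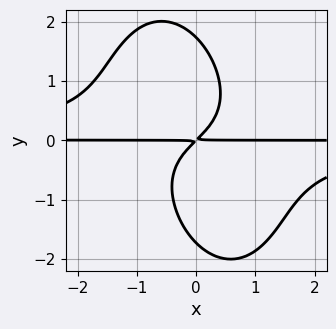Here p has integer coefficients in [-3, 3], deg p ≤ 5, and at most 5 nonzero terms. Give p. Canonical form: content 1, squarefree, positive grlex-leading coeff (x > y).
3*x^2*y^2 + x*y^3 + y^4 + 3*x*y - 3*y^2

deg p = 4. No degree-3 curve has this shape.
Checking where it meets the axes: every point of the x-axis in the box is on the curve.
Fitting integer coefficients to these (and the overall shape) gives p.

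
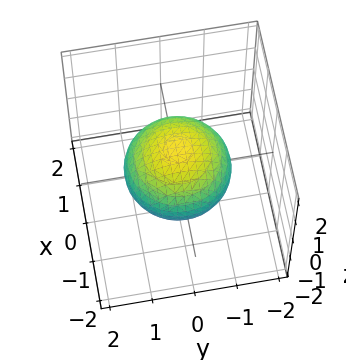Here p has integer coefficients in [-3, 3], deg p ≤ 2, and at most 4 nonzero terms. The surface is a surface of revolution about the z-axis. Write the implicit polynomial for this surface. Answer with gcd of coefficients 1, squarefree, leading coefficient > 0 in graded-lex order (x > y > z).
(a) Degree: a generic line meets the surface in up to 2 points, so deg p = 2.
(b) Symmetry: the z-axis is an axis of rotation, so x and y enter only as x² + y².
(c) Checking where it meets the axes: the z-axis gridline crossings are at z ∈ {-1, 1}; a circular section at z = 0 has radius between 1 and 2.
(d) Fitting integer coefficients to these (and the overall shape) gives p.

2*x^2 + 2*y^2 + 3*z^2 - 3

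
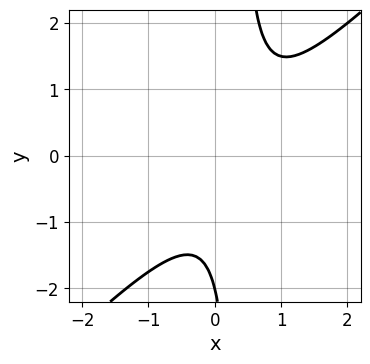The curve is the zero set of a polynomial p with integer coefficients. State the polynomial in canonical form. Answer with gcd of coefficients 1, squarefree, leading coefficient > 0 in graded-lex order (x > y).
First, deg p = 2. A generic line meets the curve in up to 2 points.
Then, from the axis intercepts and sections: one y-axis crossing is at y = -2; the curve avoids every integer x-axis point in the box.
Finally, matching integer coefficients to the picture gives p.

3*x^2 - 3*x*y - 2*x + y + 2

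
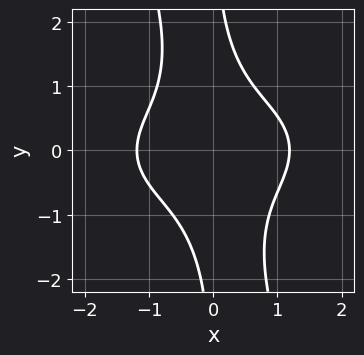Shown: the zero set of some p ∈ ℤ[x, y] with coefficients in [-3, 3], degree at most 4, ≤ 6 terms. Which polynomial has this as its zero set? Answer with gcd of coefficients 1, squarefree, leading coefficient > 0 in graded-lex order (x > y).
x^4 + 3*x^2*y^2 + x*y^3 - 2

deg p = 4. The shape is more complex than any degree-3 curve.
From the visible intercepts: the curve avoids every integer y-axis point in the box.
Solving for integer coefficients yields p as stated.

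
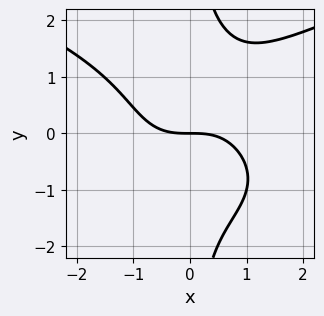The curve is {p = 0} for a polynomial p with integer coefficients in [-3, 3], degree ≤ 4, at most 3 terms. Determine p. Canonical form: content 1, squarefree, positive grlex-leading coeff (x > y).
x*y^3 - x^3 - 2*y

(a) deg p = 4.
(b) Against the integer gridlines: it crosses the x-axis at the gridline x = 0; it crosses the y-axis at the gridline y = 0.
(c) Together with the visible shape, these determine p as stated.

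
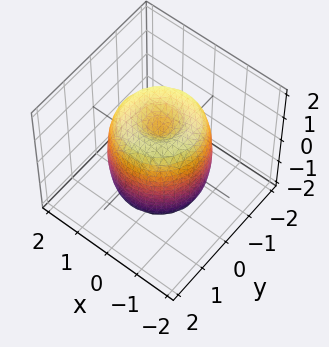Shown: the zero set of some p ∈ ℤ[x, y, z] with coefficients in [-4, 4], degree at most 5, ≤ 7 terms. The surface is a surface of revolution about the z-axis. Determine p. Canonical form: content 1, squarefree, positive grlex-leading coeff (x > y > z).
Degree: no degree-3 surface has this shape, so deg p = 4.
By symmetry, the z-axis is an axis of rotation, so x and y enter only as x² + y².
Against the integer gridlines: a circular section at z = 1 has radius between 1 and 2; the z-axis gridline crossings are at z ∈ {-1, 1}.
Fitting integer coefficients to these (and the overall shape) gives p.

2*x^4 + 4*x^2*y^2 + 2*y^4 - 3*x^2 - 3*y^2 + z^2 - 1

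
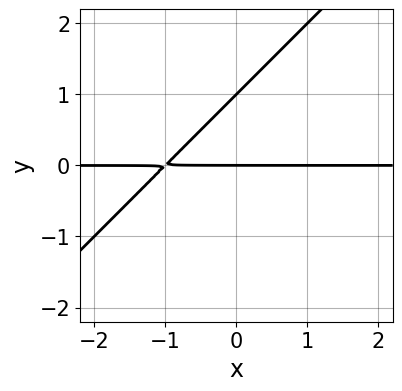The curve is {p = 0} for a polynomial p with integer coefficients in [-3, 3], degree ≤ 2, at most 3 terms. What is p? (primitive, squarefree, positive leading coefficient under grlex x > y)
x*y - y^2 + y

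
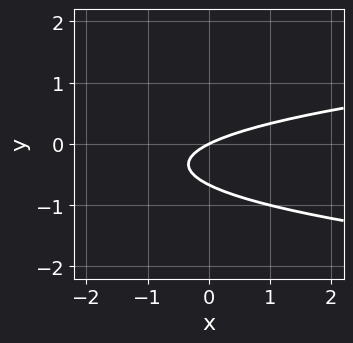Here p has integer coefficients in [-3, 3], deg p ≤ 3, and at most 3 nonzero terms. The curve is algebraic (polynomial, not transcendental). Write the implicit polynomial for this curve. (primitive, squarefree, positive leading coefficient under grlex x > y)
3*y^2 - x + 2*y

First, degree: no degree-1 curve has this shape, so deg p = 2.
Next, against the integer gridlines: one x-axis crossing is at x = 0; one y-axis crossing is at y = 0.
Finally, solving for integer coefficients yields p as stated.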